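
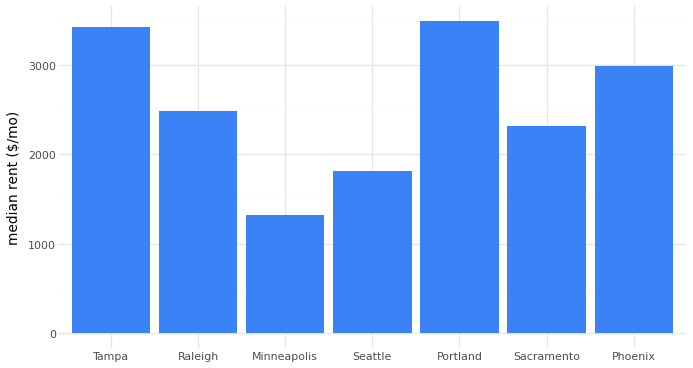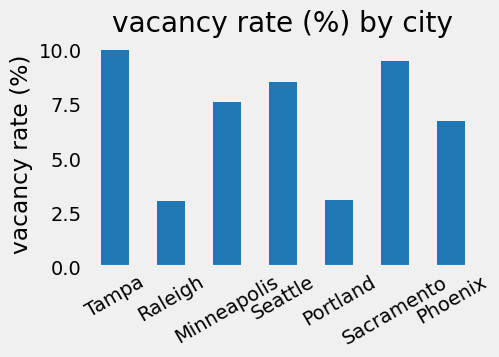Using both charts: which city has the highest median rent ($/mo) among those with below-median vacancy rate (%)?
Chart 2 median vacancy rate (%) ≈ 8; below-median cities: Raleigh, Portland, Phoenix. Among those, Portland has the highest median rent ($/mo) (≈ 3500).

Portland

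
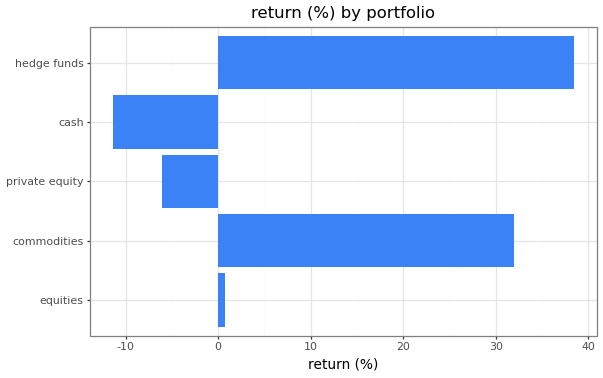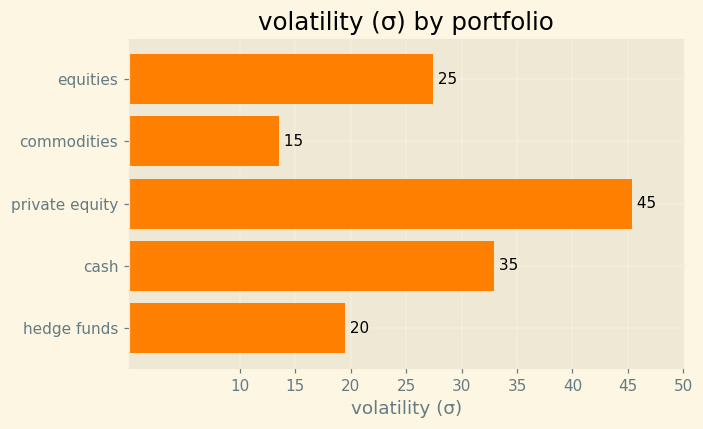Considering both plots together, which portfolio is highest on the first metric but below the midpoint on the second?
hedge funds

Chart 2 median volatility (σ) ≈ 25; below-median portfolios: commodities, hedge funds. Among those, hedge funds has the highest return (%) (≈ 40).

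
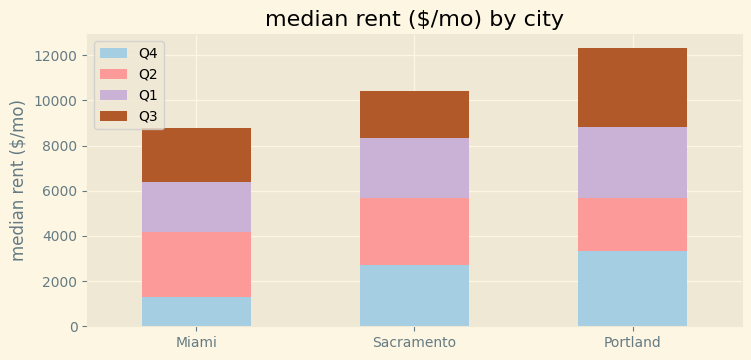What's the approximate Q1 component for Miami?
Q1 top ≈ 6000, bottom ≈ 4000; segment ≈ 2000.

≈ 2000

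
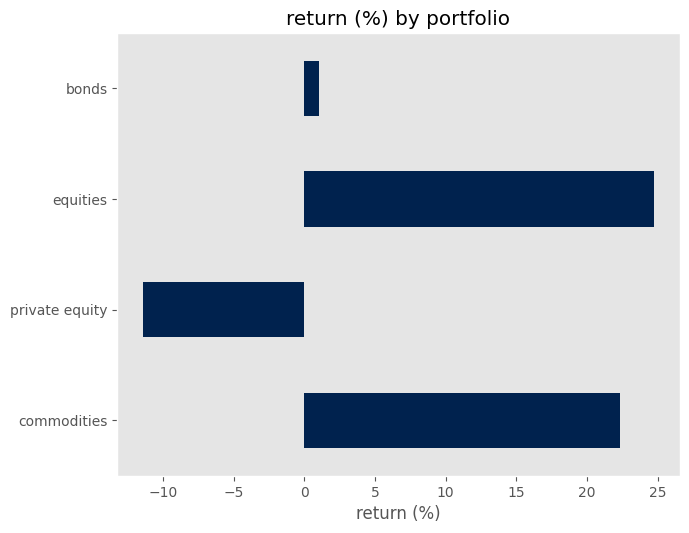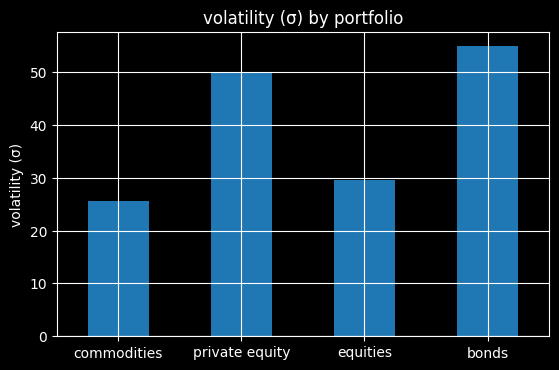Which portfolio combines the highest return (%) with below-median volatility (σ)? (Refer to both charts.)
equities

Chart 2 median volatility (σ) ≈ 40; below-median portfolios: commodities, equities. Among those, equities has the highest return (%) (≈ 25).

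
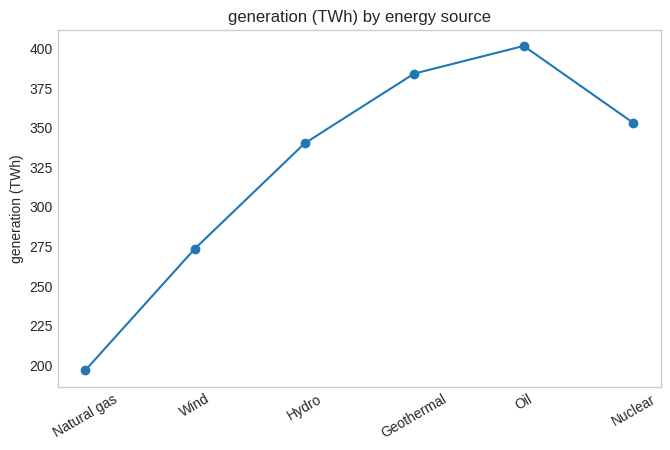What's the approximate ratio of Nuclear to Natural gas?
≈ 1.8×

Nuclear ≈ 360, Natural gas ≈ 200; 360/200 ≈ 1.8.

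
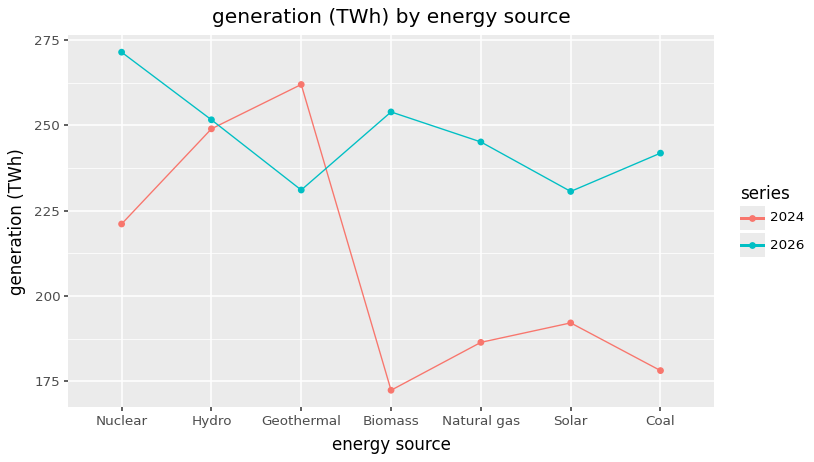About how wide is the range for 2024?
Max Geothermal ≈ 260, min Biomass ≈ 170; range ≈ 90.

≈ 90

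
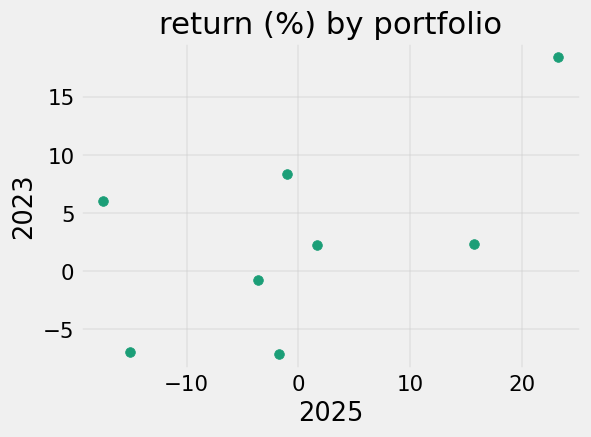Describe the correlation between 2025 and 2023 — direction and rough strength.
positive, moderate

Points are positively correlated; moderate (|r| ≈ 0.6).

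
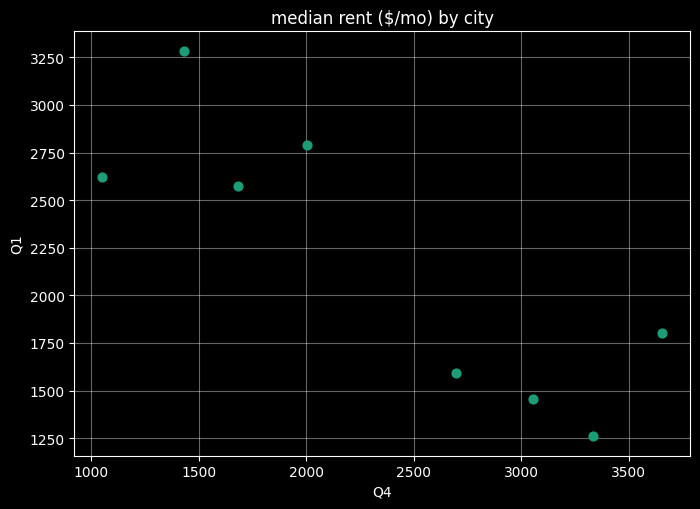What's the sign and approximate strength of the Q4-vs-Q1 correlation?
negative, strong

Points are negatively correlated; strong (|r| ≈ 0.8).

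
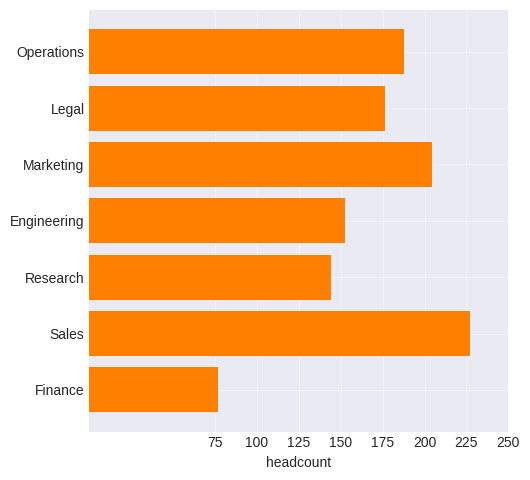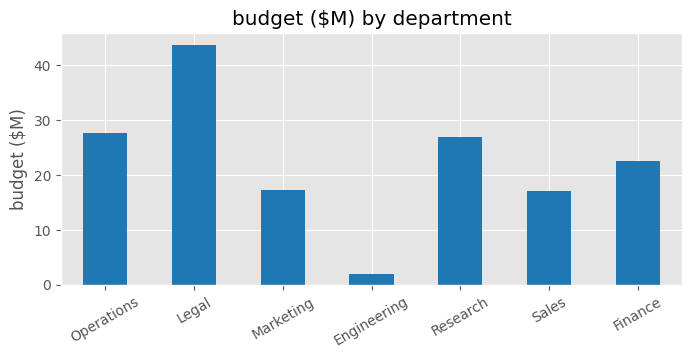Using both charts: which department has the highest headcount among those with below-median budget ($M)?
Chart 2 median budget ($M) ≈ 20; below-median departments: Marketing, Engineering, Sales. Among those, Sales has the highest headcount (≈ 225).

Sales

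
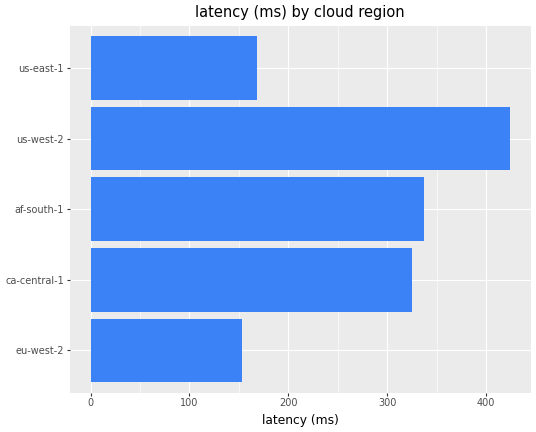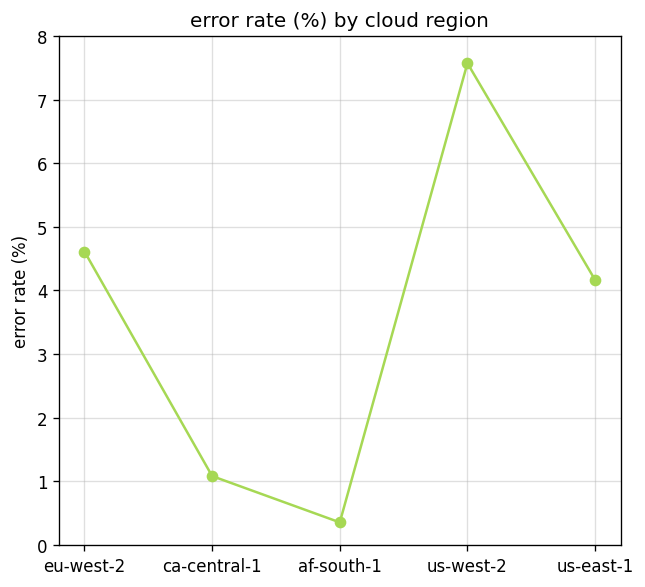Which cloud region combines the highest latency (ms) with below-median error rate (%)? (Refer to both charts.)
af-south-1

Chart 2 median error rate (%) ≈ 4; below-median cloud regions: ca-central-1, af-south-1. Among those, af-south-1 has the highest latency (ms) (≈ 350).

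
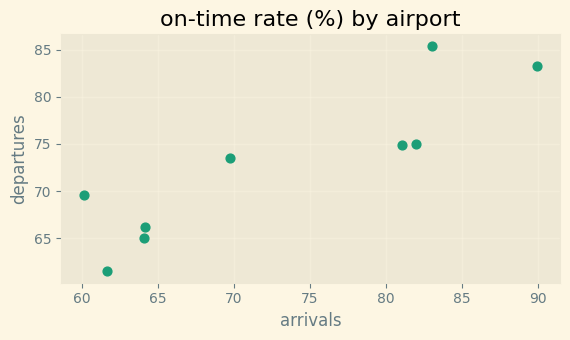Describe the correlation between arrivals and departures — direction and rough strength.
Points are positively correlated; strong (|r| ≈ 0.9).

positive, strong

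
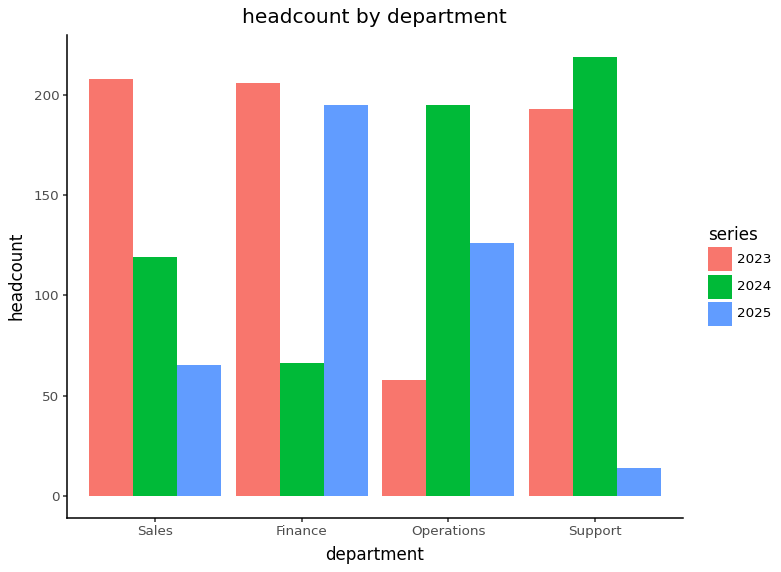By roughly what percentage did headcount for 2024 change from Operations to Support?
Operations ≈ 200, Support ≈ 220; (220 − 200) / 200 ≈ +10%.

≈ +10%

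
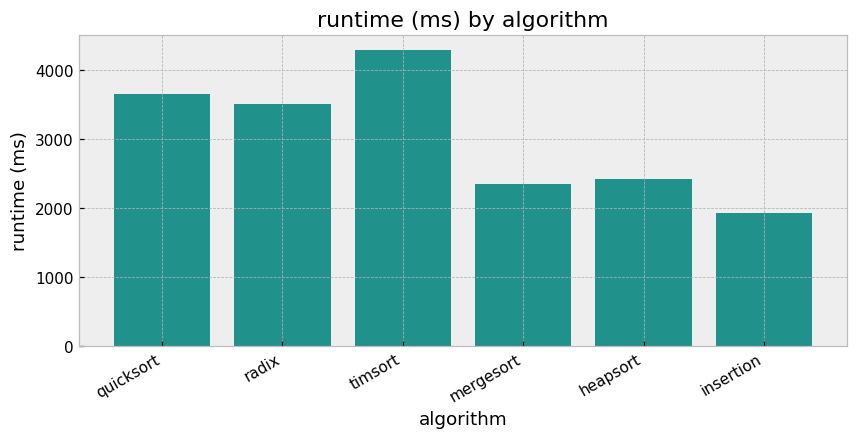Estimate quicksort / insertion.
≈ 1.75×

quicksort ≈ 3500, insertion ≈ 2000; 3500/2000 ≈ 1.75.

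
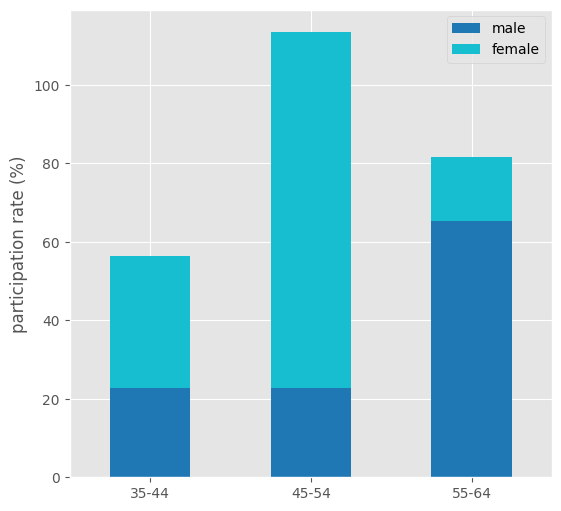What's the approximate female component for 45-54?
female top ≈ 110, bottom ≈ 20; segment ≈ 90.

≈ 90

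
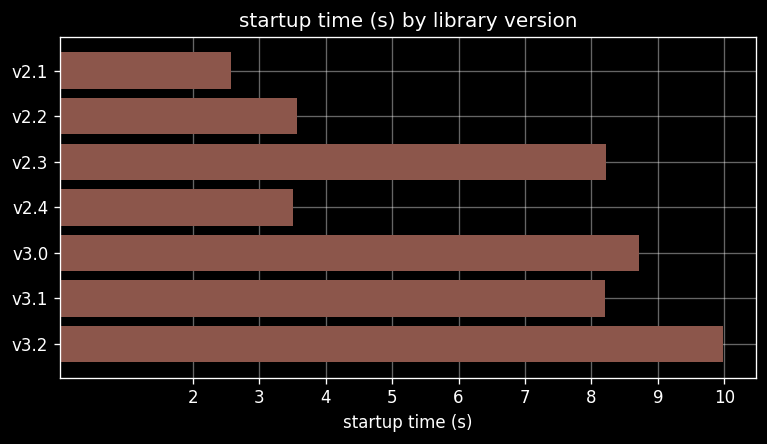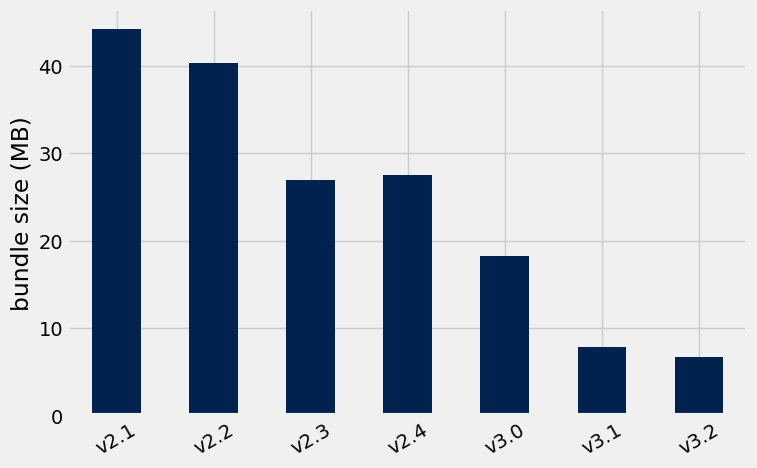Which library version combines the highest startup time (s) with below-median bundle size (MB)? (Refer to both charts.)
v3.2

Chart 2 median bundle size (MB) ≈ 25; below-median library versions: v3.0, v3.1, v3.2. Among those, v3.2 has the highest startup time (s) (≈ 10).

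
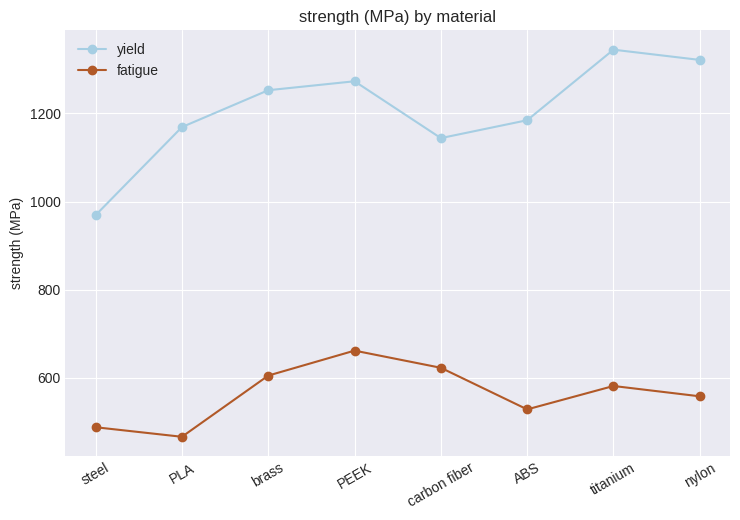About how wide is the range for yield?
Max titanium ≈ 1300, min steel ≈ 1000; range ≈ 300.

≈ 300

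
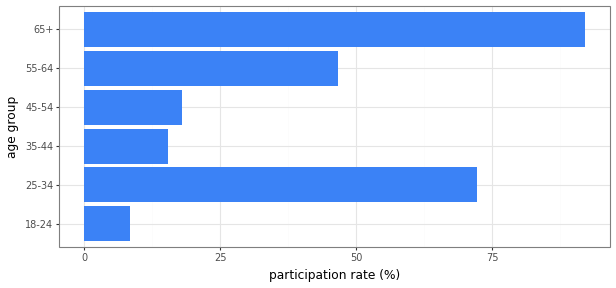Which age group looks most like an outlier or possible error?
65+

65+ ≈ 90; the rest sit between ≈ 10 and ≈ 70.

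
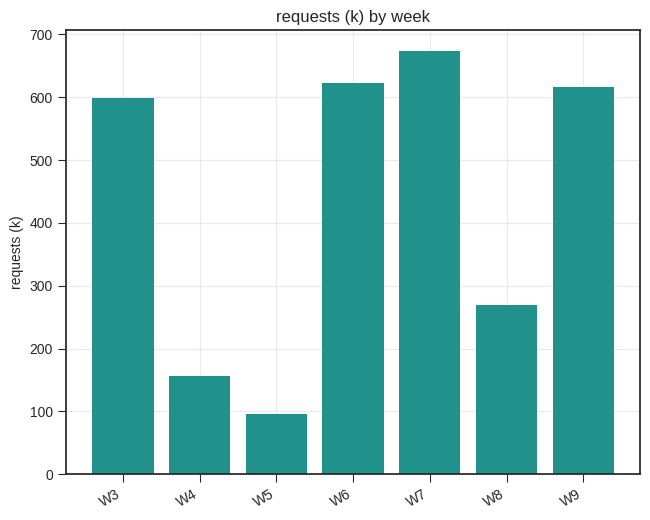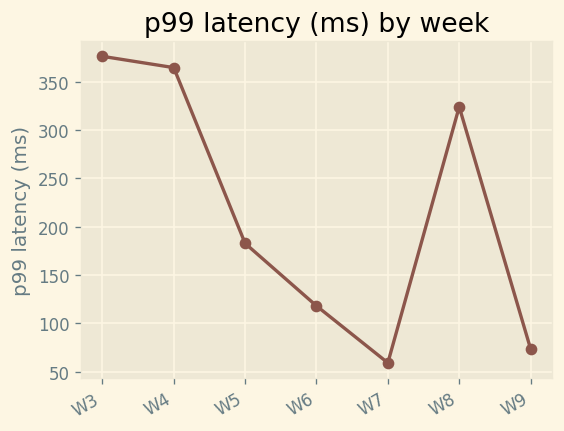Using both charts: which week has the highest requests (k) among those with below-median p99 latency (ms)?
W7

Chart 2 median p99 latency (ms) ≈ 200; below-median weeks: W6, W7, W9. Among those, W7 has the highest requests (k) (≈ 700).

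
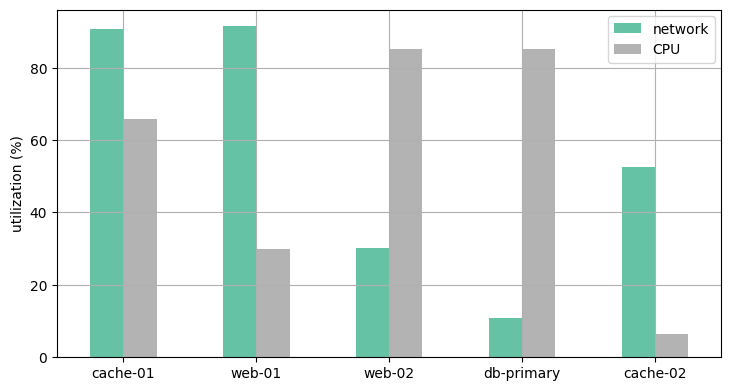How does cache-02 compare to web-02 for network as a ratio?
≈ 1.67×

cache-02 ≈ 50, web-02 ≈ 30; 50/30 ≈ 1.67.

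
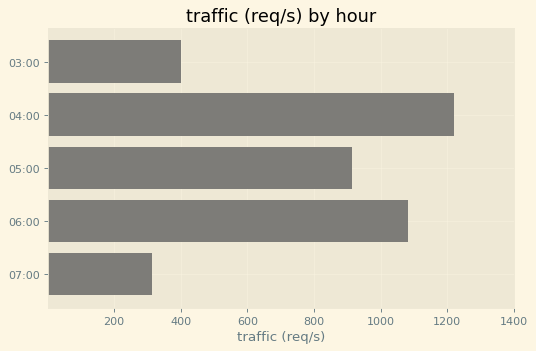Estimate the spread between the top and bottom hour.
Max 04:00 ≈ 1200, min 07:00 ≈ 400; range ≈ 800.

≈ 800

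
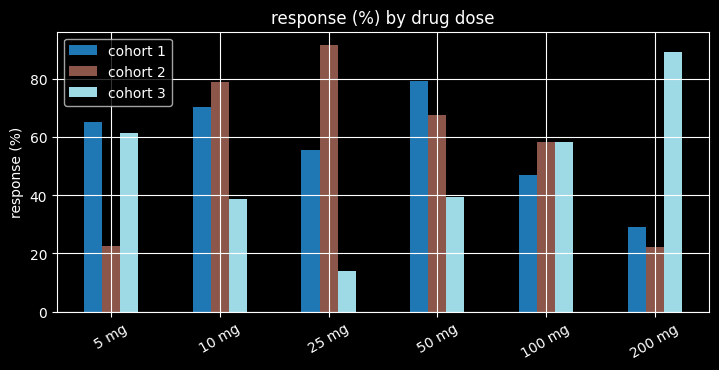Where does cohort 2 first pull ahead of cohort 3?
5 mg: cohort 2 ≈ 20 vs cohort 3 ≈ 60 (not yet); 10 mg: cohort 2 ≈ 80 vs cohort 3 ≈ 40 (first crossover).

10 mg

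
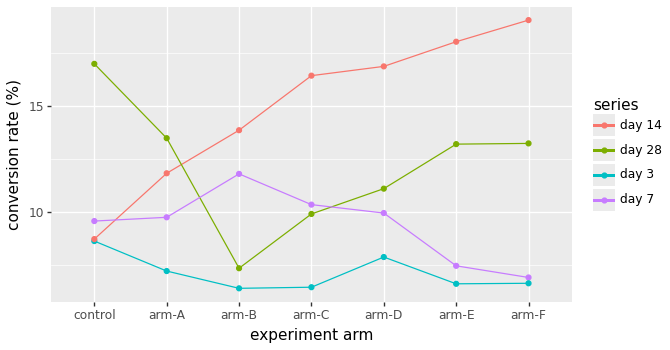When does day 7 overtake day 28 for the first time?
arm-B

arm-A: day 7 ≈ 10 vs day 28 ≈ 14 (not yet); arm-B: day 7 ≈ 12 vs day 28 ≈ 8 (first crossover).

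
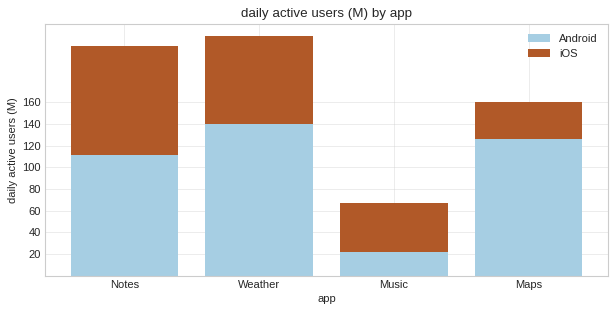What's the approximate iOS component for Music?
iOS top ≈ 60, bottom ≈ 20; segment ≈ 40.

≈ 40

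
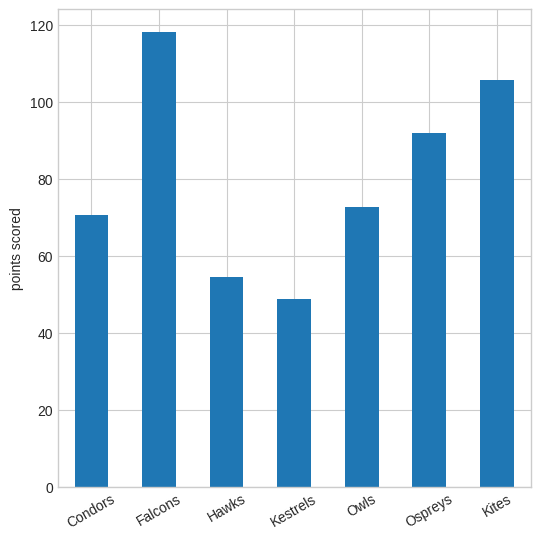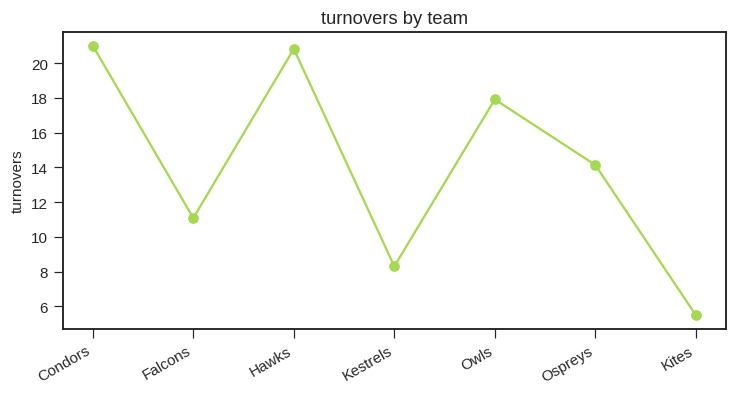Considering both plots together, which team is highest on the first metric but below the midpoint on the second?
Chart 2 median turnovers ≈ 14; below-median teams: Falcons, Kestrels, Kites. Among those, Falcons has the highest points scored (≈ 120).

Falcons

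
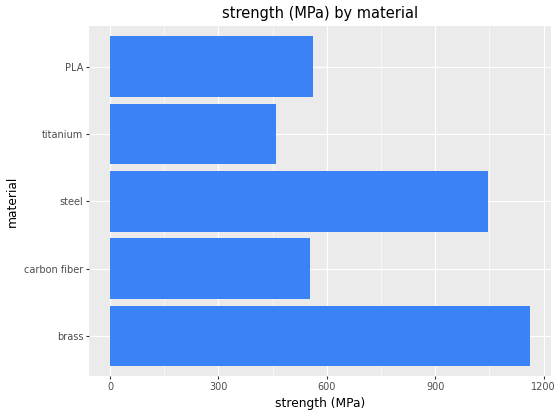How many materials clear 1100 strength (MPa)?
Above 1100: brass.

1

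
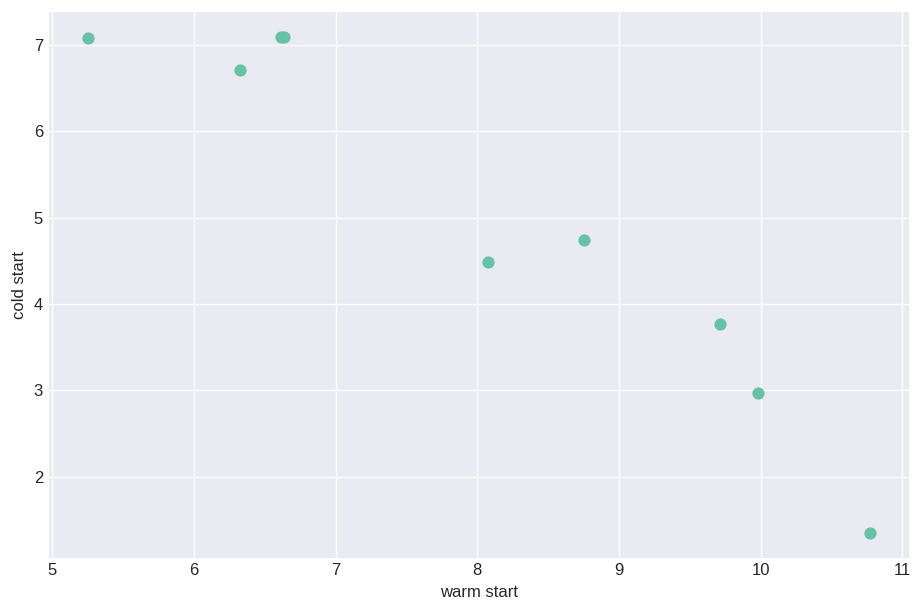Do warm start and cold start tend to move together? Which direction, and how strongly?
negative, strong

Points are negatively correlated; strong (|r| ≈ 1.0).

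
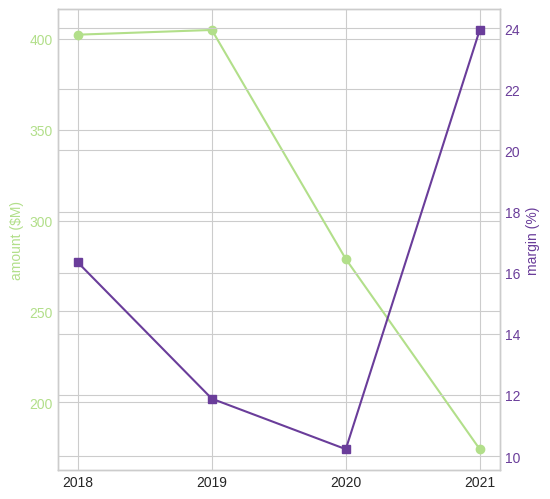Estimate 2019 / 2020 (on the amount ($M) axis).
2019 ≈ 400, 2020 ≈ 280; 400/280 ≈ 1.43.

≈ 1.43×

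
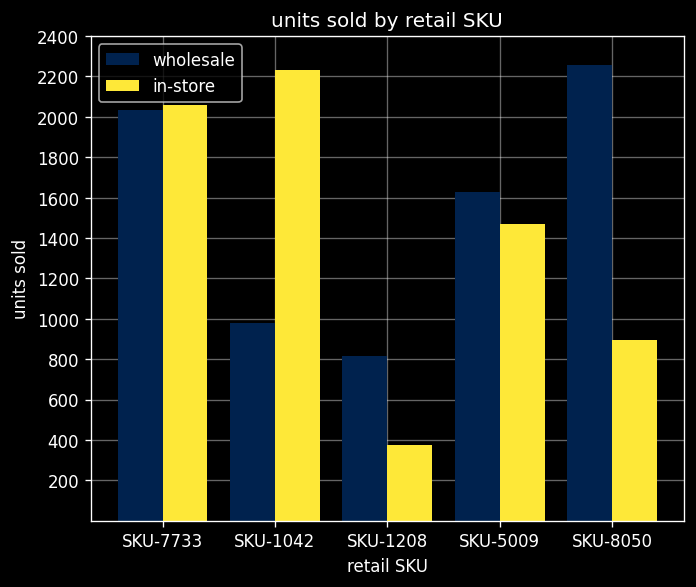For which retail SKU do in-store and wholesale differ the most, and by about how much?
SKU-8050, ≈ 1400

SKU-8050: in-store ≈ 800, wholesale ≈ 2200 → gap ≈ 1400. Next-largest (SKU-1042) is only ≈ 1200.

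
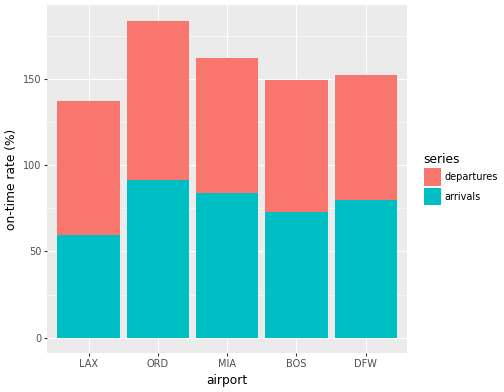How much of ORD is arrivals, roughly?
arrivals top ≈ 100, bottom ≈ 0; segment ≈ 100.

≈ 100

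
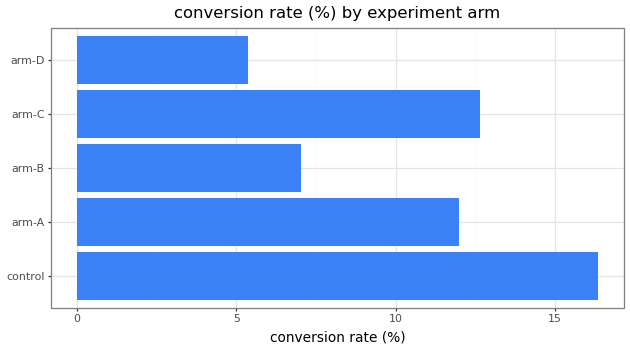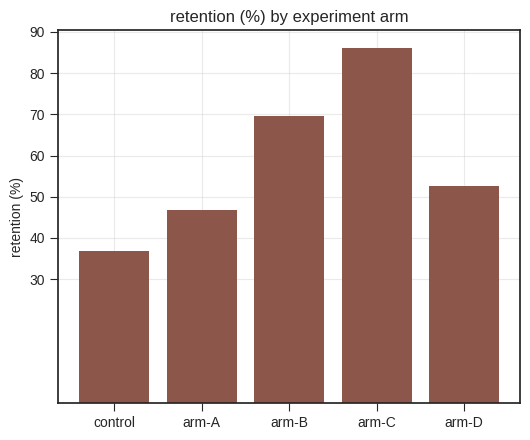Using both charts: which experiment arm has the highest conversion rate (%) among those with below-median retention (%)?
control

Chart 2 median retention (%) ≈ 50; below-median experiment arms: control, arm-A. Among those, control has the highest conversion rate (%) (≈ 16).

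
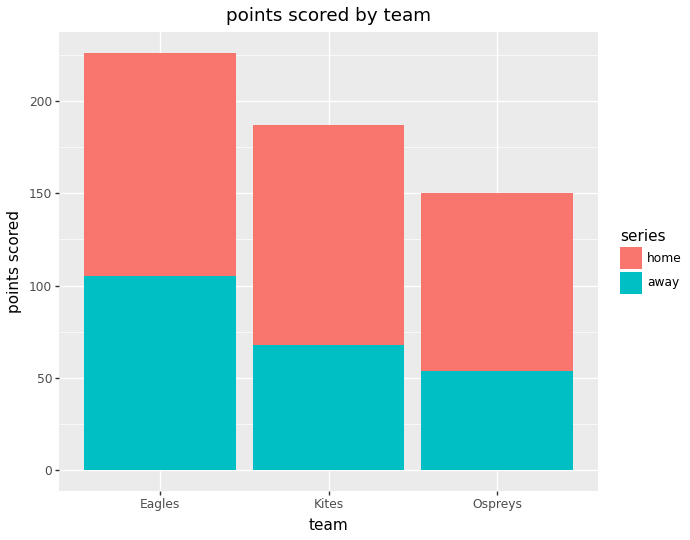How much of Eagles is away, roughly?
≈ 100

away top ≈ 100, bottom ≈ 0; segment ≈ 100.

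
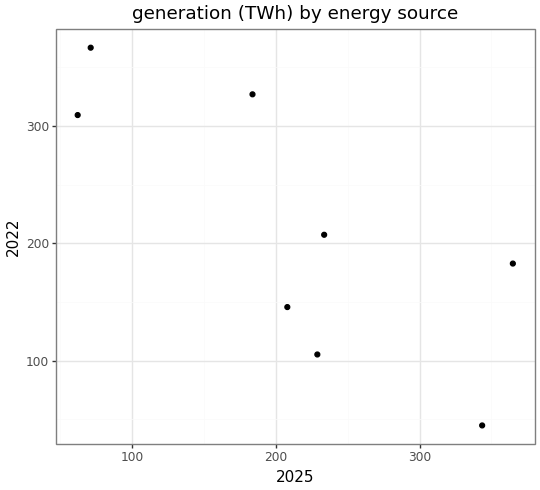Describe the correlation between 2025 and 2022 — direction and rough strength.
Points are negatively correlated; strong (|r| ≈ 0.8).

negative, strong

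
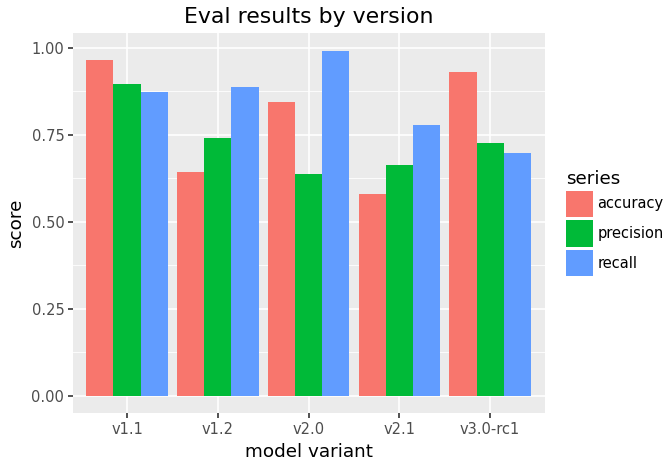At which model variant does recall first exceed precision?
v1.1: recall ≈ 0.9 vs precision ≈ 0.9 (not yet); v1.2: recall ≈ 0.9 vs precision ≈ 0.7 (first crossover).

v1.2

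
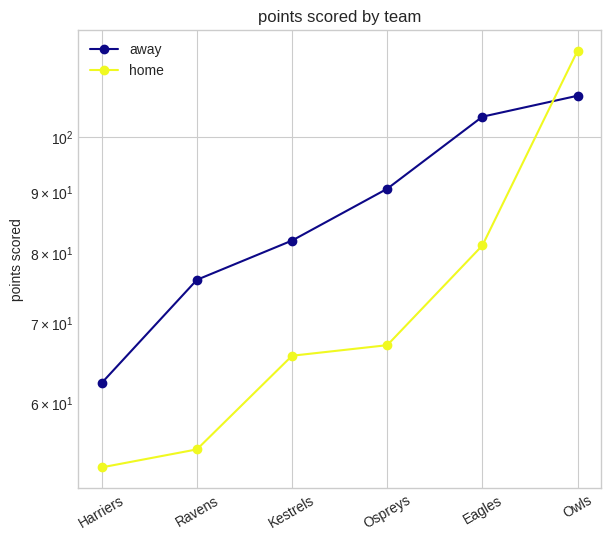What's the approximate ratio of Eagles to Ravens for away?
≈ 1.25×

Eagles ≈ 100, Ravens ≈ 80; 100/80 ≈ 1.25.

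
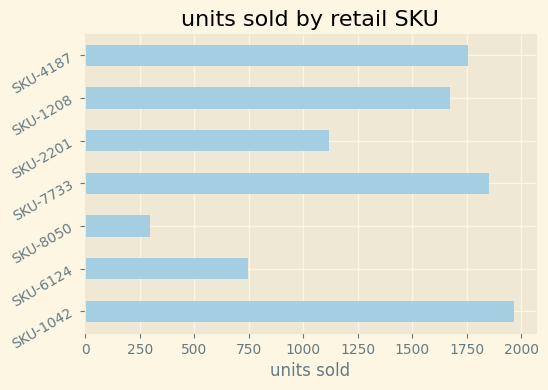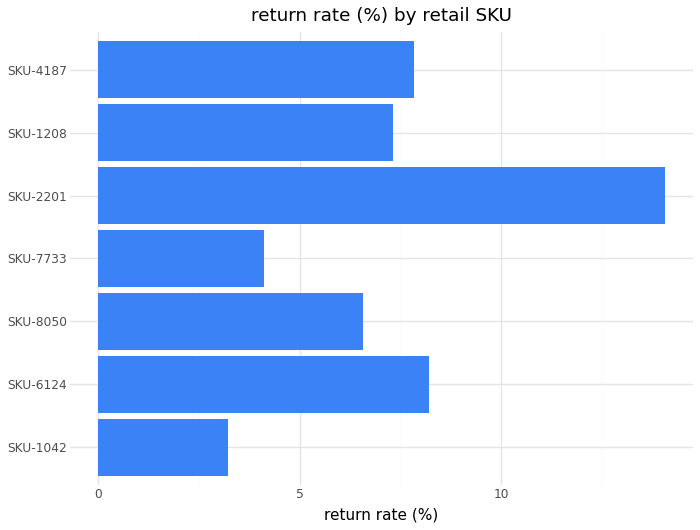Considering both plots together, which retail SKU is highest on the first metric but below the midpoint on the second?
SKU-1042

Chart 2 median return rate (%) ≈ 8; below-median retail SKUs: SKU-1042, SKU-8050, SKU-7733. Among those, SKU-1042 has the highest units sold (≈ 2000).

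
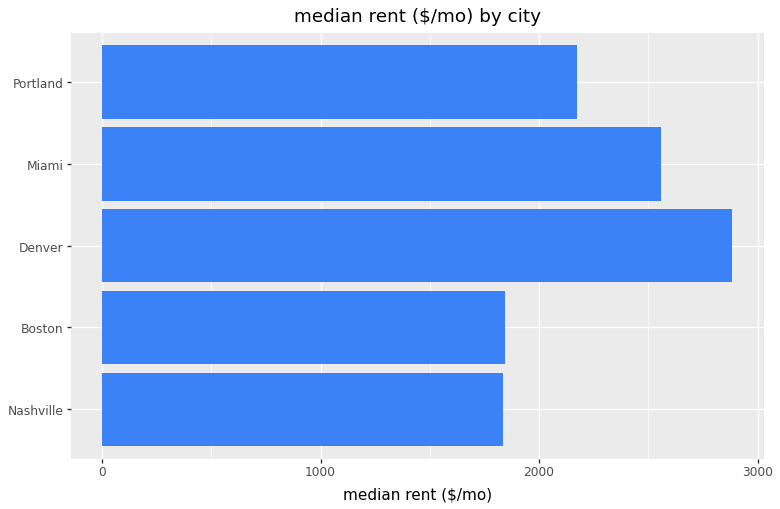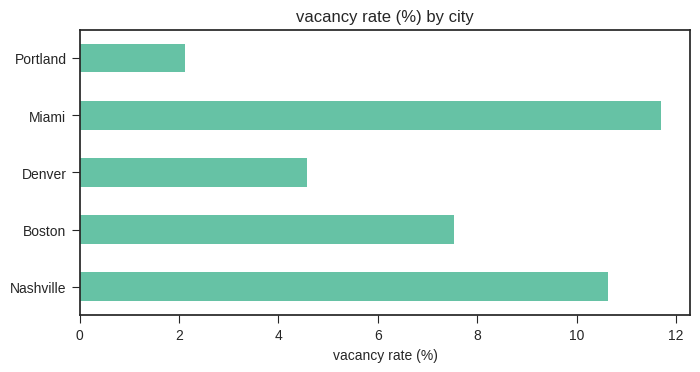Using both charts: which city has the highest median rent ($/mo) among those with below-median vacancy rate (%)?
Denver

Chart 2 median vacancy rate (%) ≈ 8; below-median cities: Denver, Portland. Among those, Denver has the highest median rent ($/mo) (≈ 3000).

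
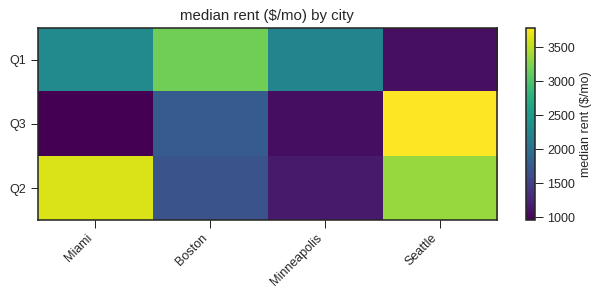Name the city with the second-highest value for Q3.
Boston

Top 3 for Q3: Seattle ≈ 4000, Boston ≈ 2000, Minneapolis ≈ 1000.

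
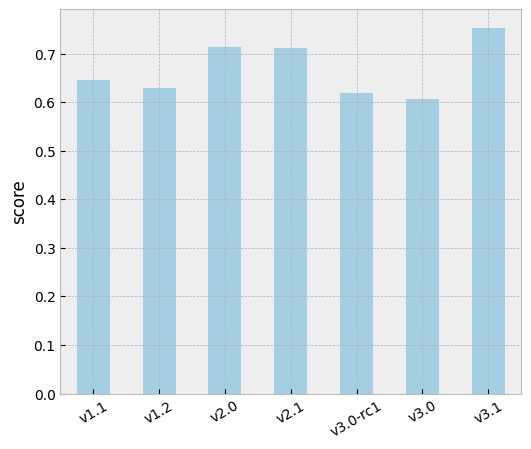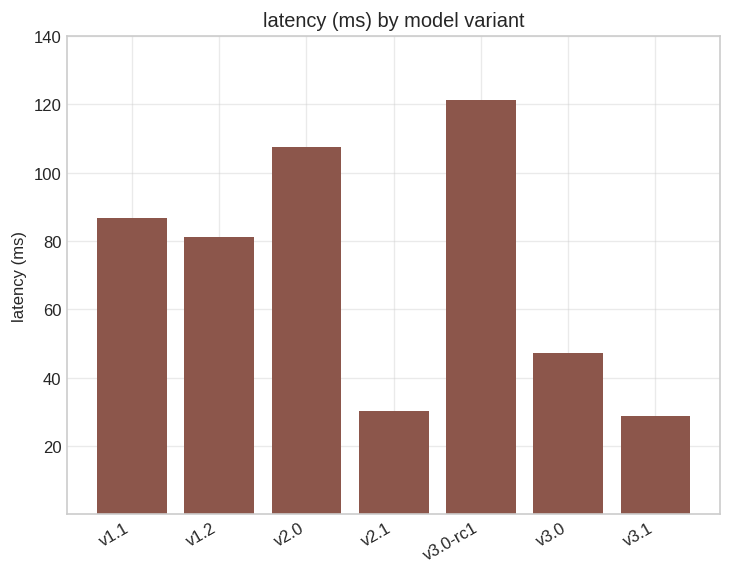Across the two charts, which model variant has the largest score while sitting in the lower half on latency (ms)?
v3.1

Chart 2 median latency (ms) ≈ 80; below-median model variants: v2.1, v3.0, v3.1. Among those, v3.1 has the highest score (≈ 0.8).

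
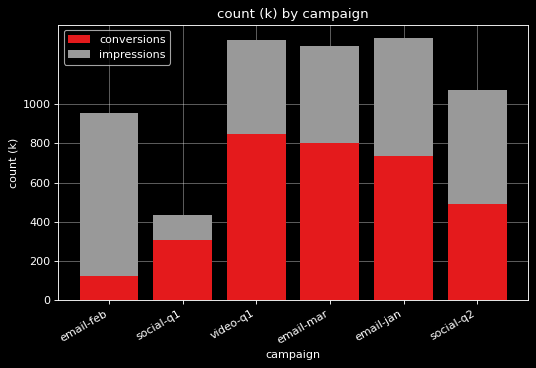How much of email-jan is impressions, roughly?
impressions top ≈ 1400, bottom ≈ 800; segment ≈ 600.

≈ 600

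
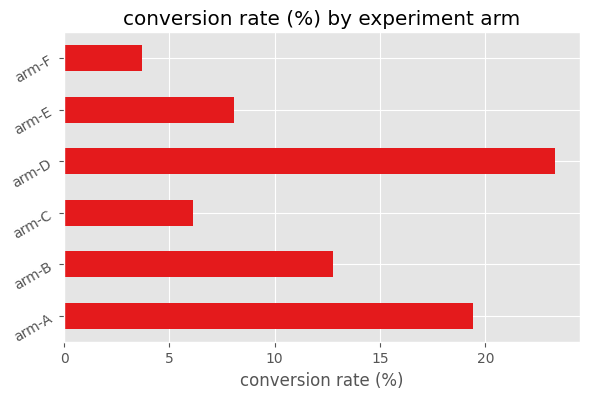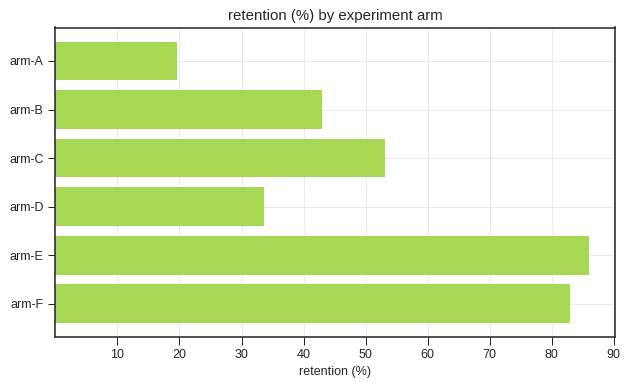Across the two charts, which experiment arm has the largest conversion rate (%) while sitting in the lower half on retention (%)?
arm-D

Chart 2 median retention (%) ≈ 50; below-median experiment arms: arm-A, arm-B, arm-D. Among those, arm-D has the highest conversion rate (%) (≈ 25).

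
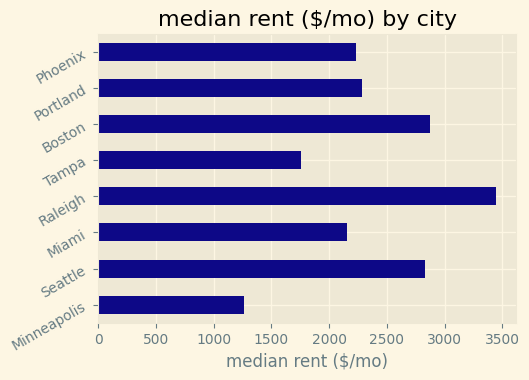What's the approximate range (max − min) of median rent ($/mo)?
≈ 2000

Max Raleigh ≈ 3500, min Minneapolis ≈ 1500; range ≈ 2000.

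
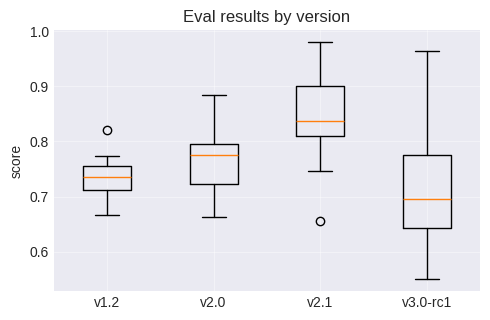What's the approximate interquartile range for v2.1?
Q3 ≈ 0.90, Q1 ≈ 0.80; IQR ≈ 0.10.

≈ 0.10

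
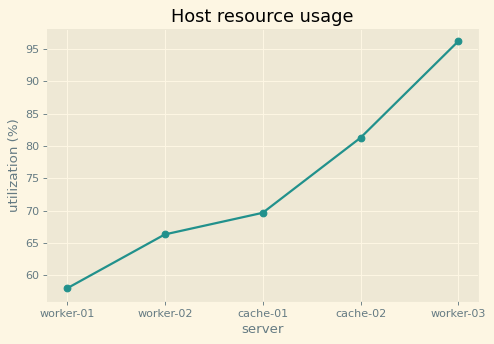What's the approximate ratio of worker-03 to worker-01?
≈ 1.58×

worker-03 ≈ 95, worker-01 ≈ 60; 95/60 ≈ 1.58.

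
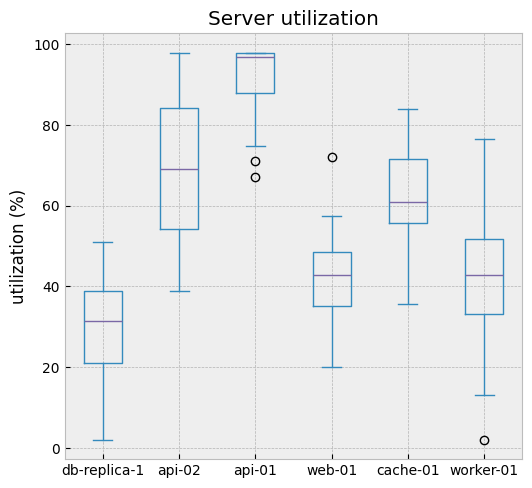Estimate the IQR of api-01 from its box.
Q3 ≈ 100, Q1 ≈ 90; IQR ≈ 10.

≈ 10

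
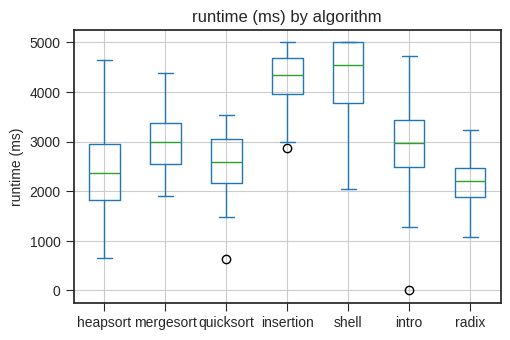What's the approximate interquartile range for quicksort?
Q3 ≈ 3000, Q1 ≈ 2200; IQR ≈ 800.

≈ 800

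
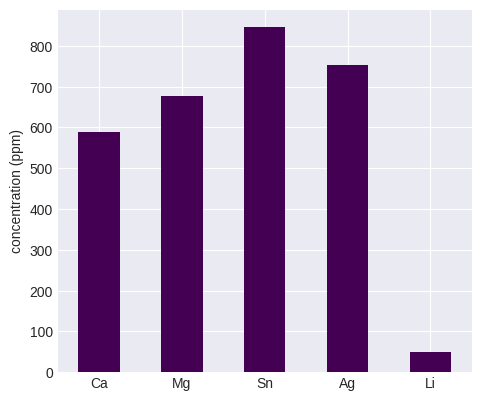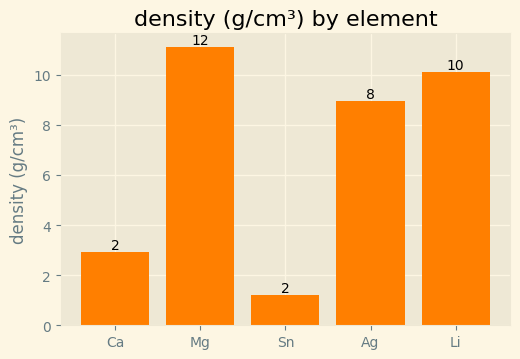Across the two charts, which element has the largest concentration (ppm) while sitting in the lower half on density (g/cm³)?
Sn

Chart 2 median density (g/cm³) ≈ 8; below-median elements: Ca, Sn. Among those, Sn has the highest concentration (ppm) (≈ 800).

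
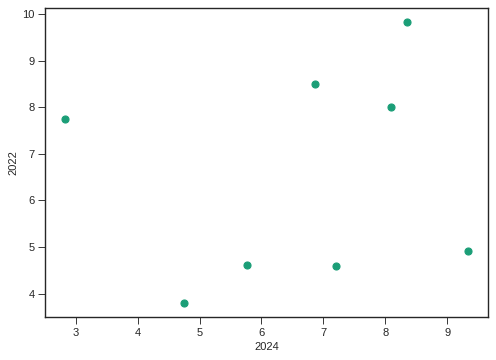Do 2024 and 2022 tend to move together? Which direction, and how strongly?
Points are roughly uncorrelated; weak (|r| ≈ 0.1).

no clear correlation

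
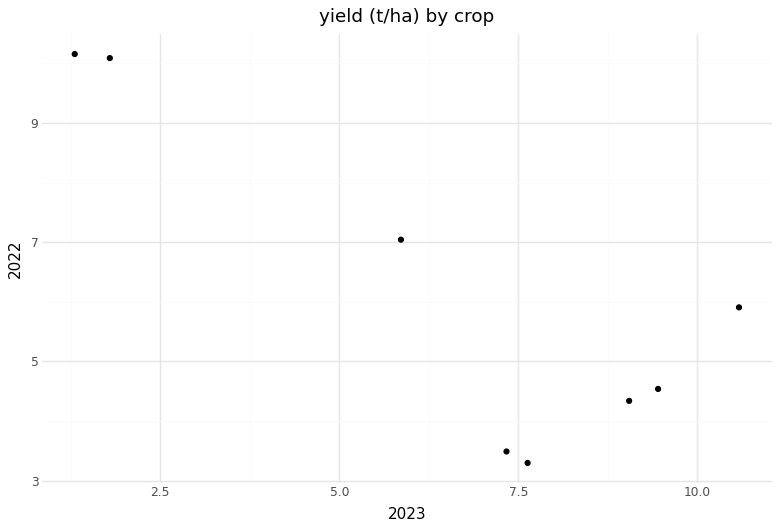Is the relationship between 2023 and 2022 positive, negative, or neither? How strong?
negative, strong

Points are negatively correlated; strong (|r| ≈ 0.8).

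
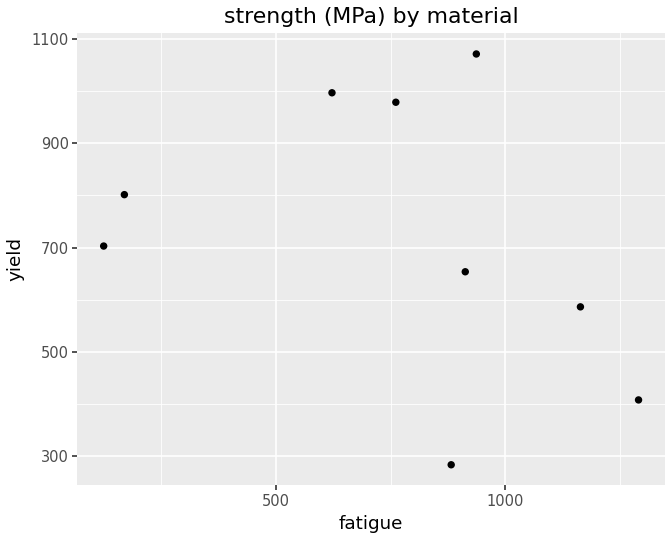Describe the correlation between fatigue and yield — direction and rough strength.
Points are negatively correlated; weak (|r| ≈ 0.3).

negative, weak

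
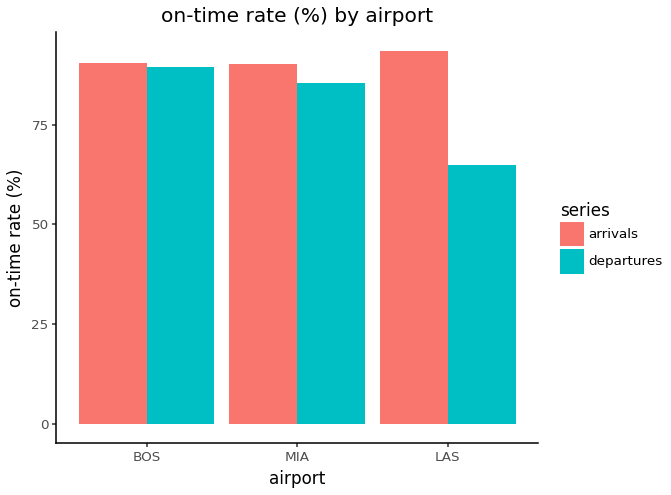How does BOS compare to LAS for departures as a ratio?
≈ 1.5×

BOS ≈ 90, LAS ≈ 60; 90/60 ≈ 1.5.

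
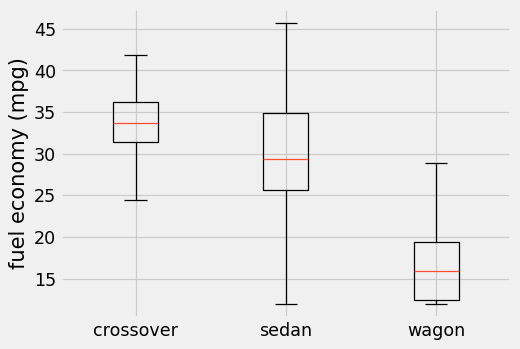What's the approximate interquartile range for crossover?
≈ 4

Q3 ≈ 36, Q1 ≈ 32; IQR ≈ 4.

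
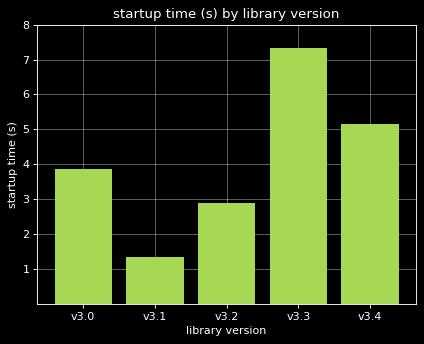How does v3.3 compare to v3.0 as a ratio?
v3.3 ≈ 7, v3.0 ≈ 4; 7/4 ≈ 1.75.

≈ 1.75×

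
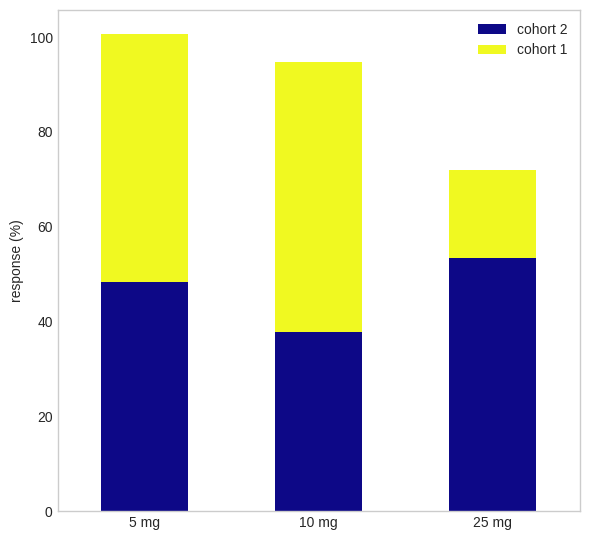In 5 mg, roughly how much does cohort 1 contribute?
≈ 50

cohort 1 top ≈ 100, bottom ≈ 50; segment ≈ 50.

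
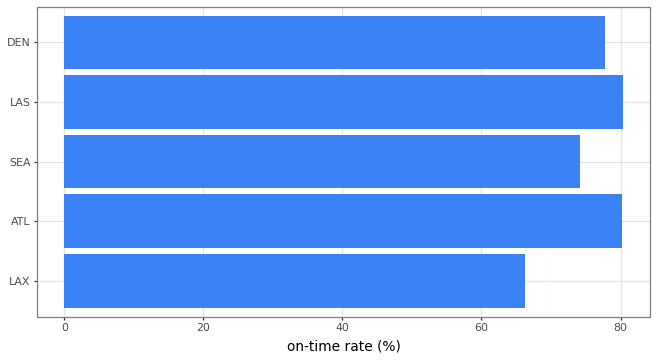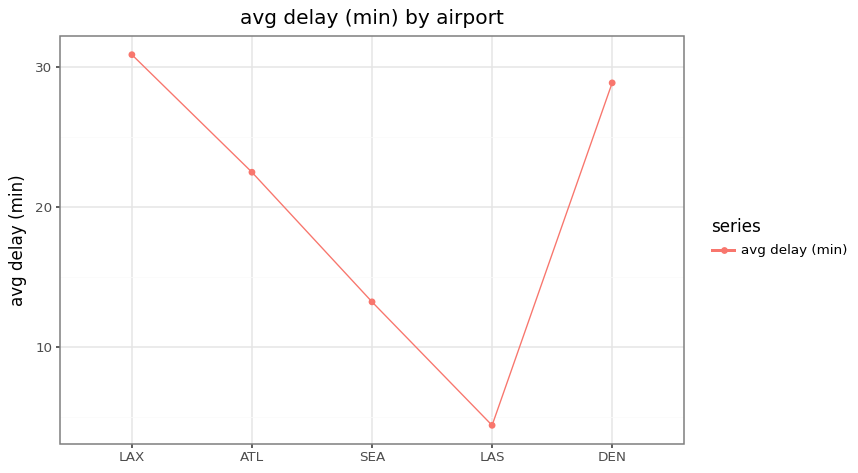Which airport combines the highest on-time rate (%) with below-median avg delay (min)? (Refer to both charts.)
LAS

Chart 2 median avg delay (min) ≈ 25; below-median airports: SEA, LAS. Among those, LAS has the highest on-time rate (%) (≈ 80).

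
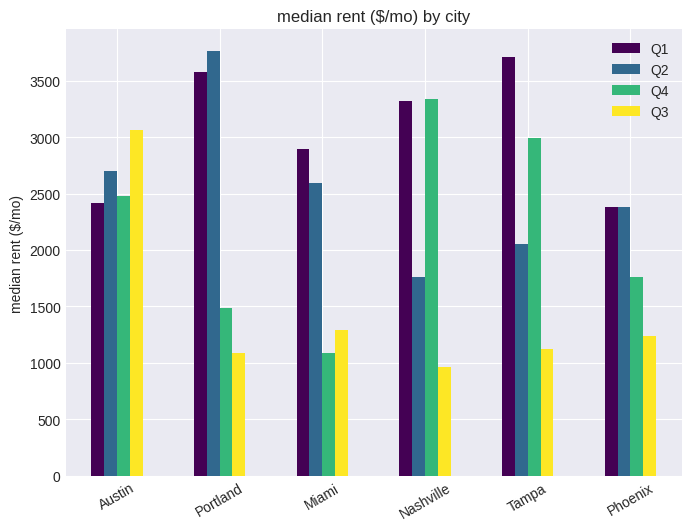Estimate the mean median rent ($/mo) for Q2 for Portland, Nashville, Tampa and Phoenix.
≈ 2625

(4000 + 2000 + 2000 + 2500) / 4 ≈ 2625.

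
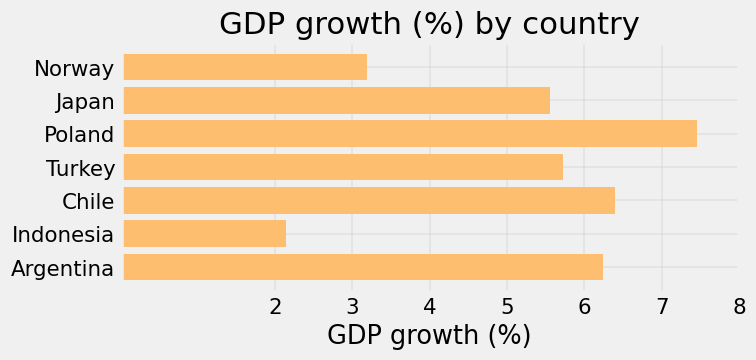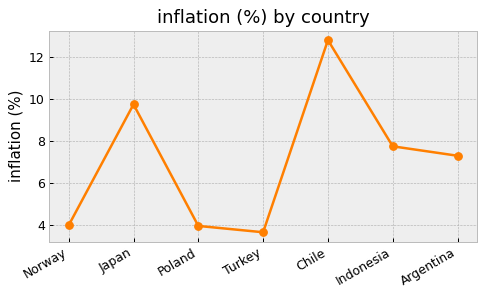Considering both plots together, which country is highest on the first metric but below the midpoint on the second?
Poland

Chart 2 median inflation (%) ≈ 8; below-median countries: Norway, Poland, Turkey. Among those, Poland has the highest GDP growth (%) (≈ 7).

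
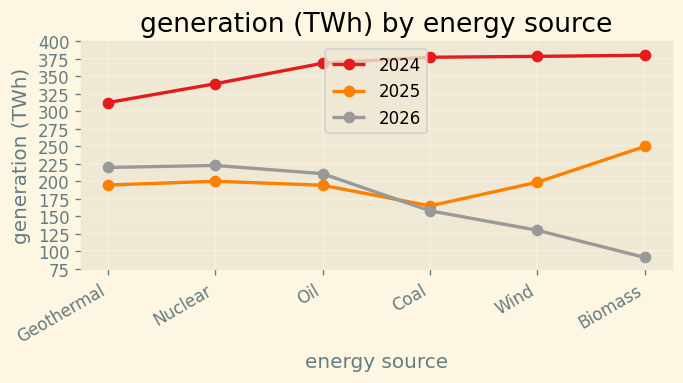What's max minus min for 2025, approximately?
Max Biomass ≈ 250, min Coal ≈ 175; range ≈ 75.

≈ 75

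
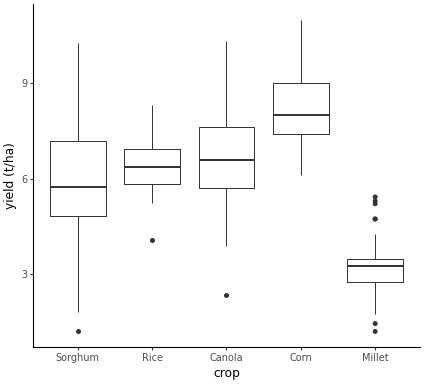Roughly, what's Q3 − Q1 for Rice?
≈ 1.0

Q3 ≈ 7.0, Q1 ≈ 6.0; IQR ≈ 1.0.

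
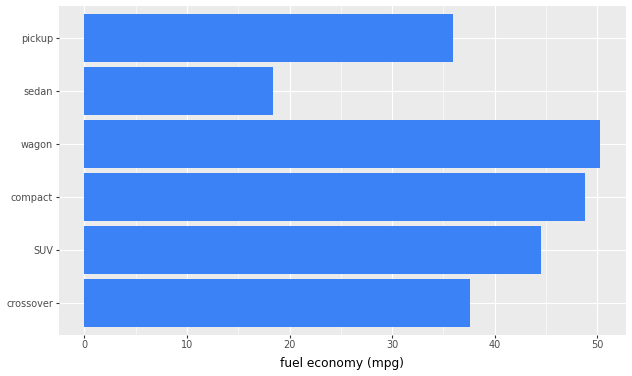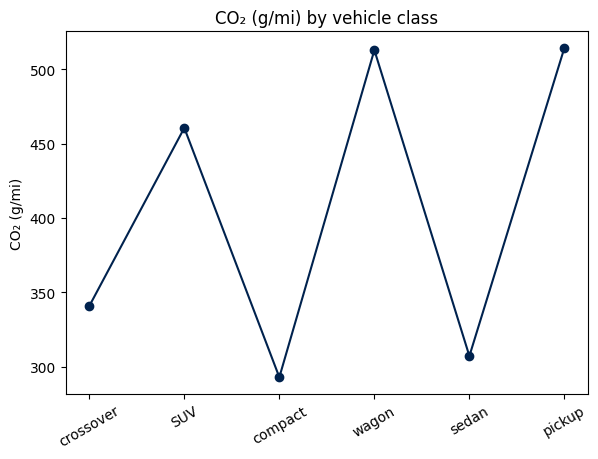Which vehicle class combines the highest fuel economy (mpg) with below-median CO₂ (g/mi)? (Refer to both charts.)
Chart 2 median CO₂ (g/mi) ≈ 400; below-median vehicle classes: crossover, compact, sedan. Among those, compact has the highest fuel economy (mpg) (≈ 50).

compact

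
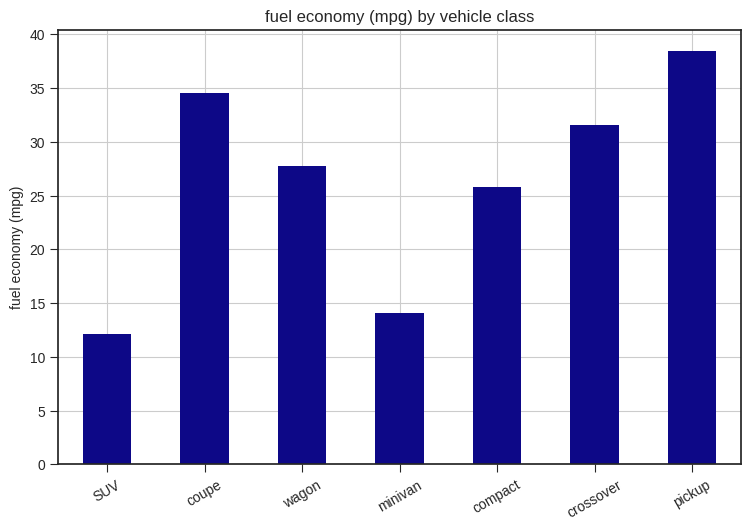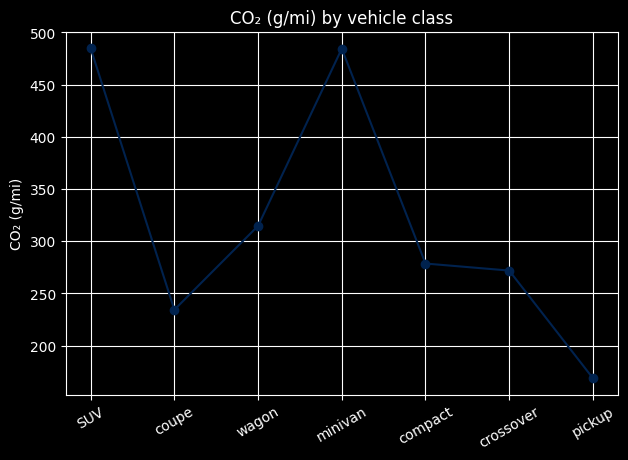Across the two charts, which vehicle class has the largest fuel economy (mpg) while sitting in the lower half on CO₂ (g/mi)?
Chart 2 median CO₂ (g/mi) ≈ 300; below-median vehicle classes: coupe, crossover, pickup. Among those, pickup has the highest fuel economy (mpg) (≈ 40).

pickup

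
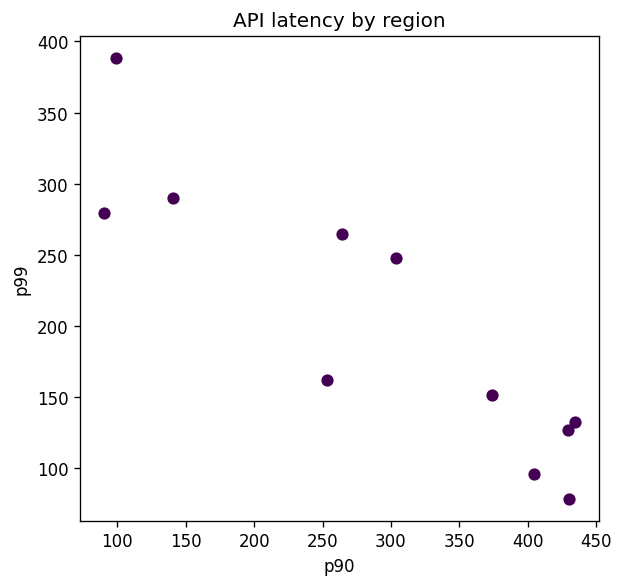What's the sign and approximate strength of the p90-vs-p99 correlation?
negative, strong

Points are negatively correlated; strong (|r| ≈ 0.9).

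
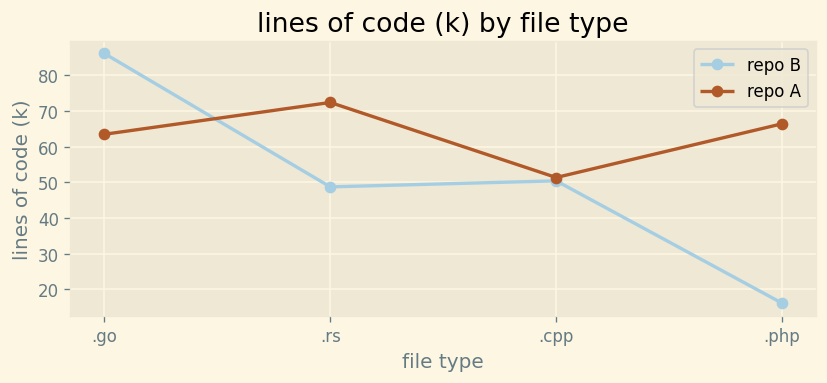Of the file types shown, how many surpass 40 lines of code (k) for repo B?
3

Above 40: .go, .rs, .cpp.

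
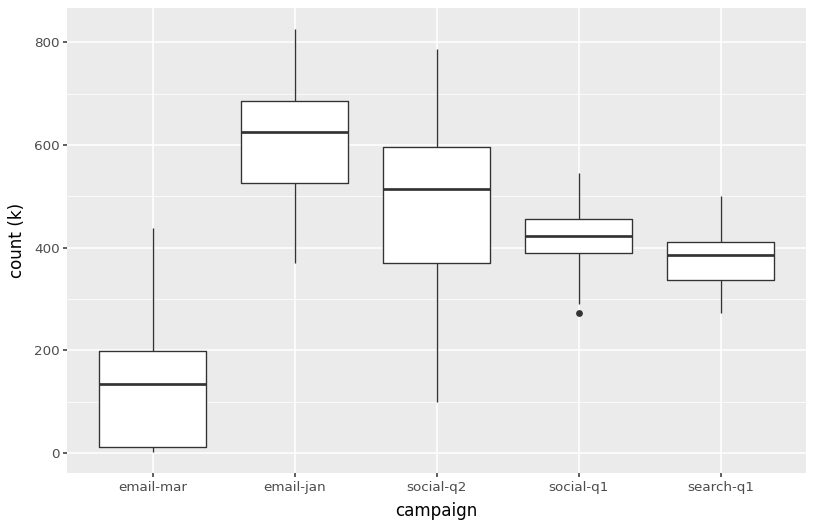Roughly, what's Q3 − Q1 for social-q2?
≈ 250

Q3 ≈ 600, Q1 ≈ 350; IQR ≈ 250.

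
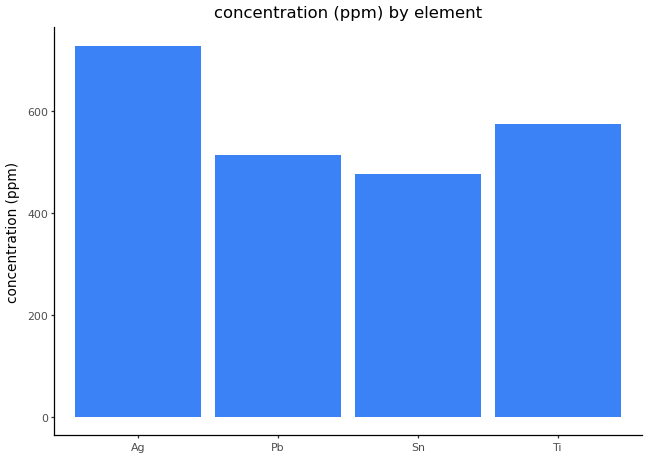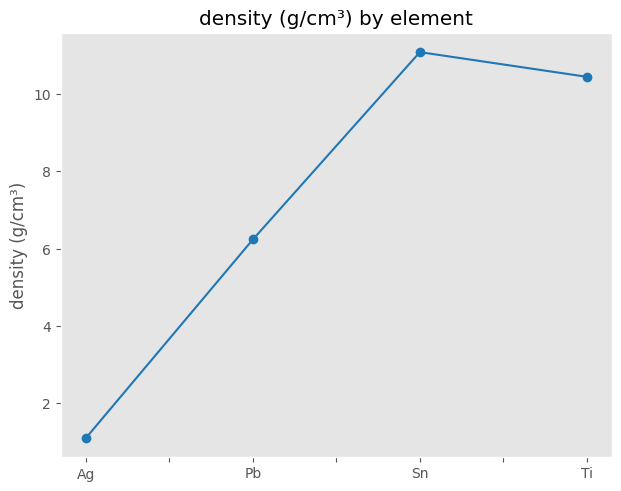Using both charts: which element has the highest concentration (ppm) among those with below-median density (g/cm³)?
Chart 2 median density (g/cm³) ≈ 8; below-median elements: Ag, Pb. Among those, Ag has the highest concentration (ppm) (≈ 700).

Ag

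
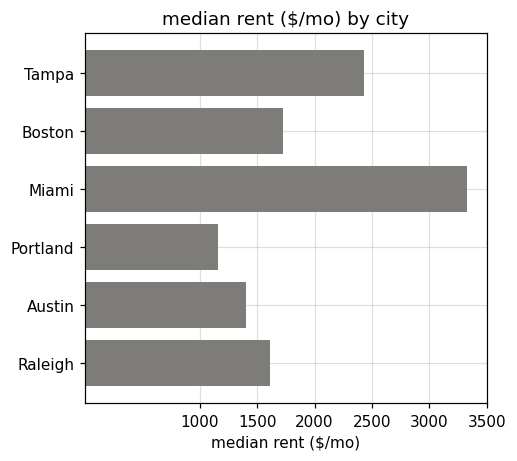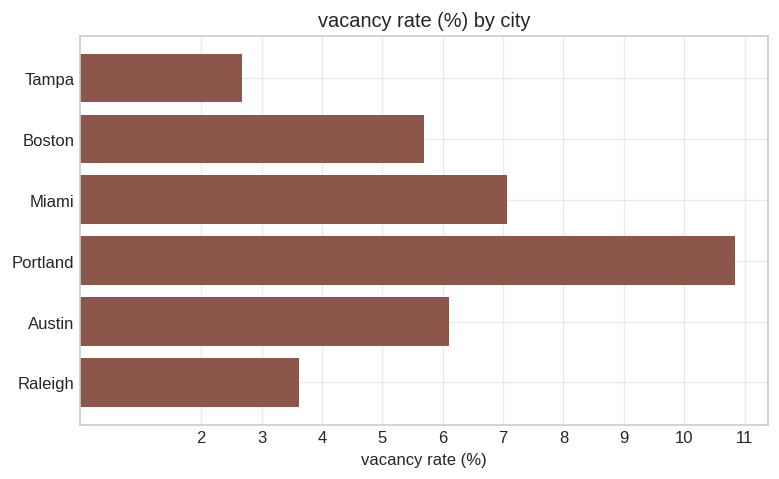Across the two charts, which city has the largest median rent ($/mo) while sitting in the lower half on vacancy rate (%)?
Chart 2 median vacancy rate (%) ≈ 6; below-median cities: Tampa, Boston, Raleigh. Among those, Tampa has the highest median rent ($/mo) (≈ 2500).

Tampa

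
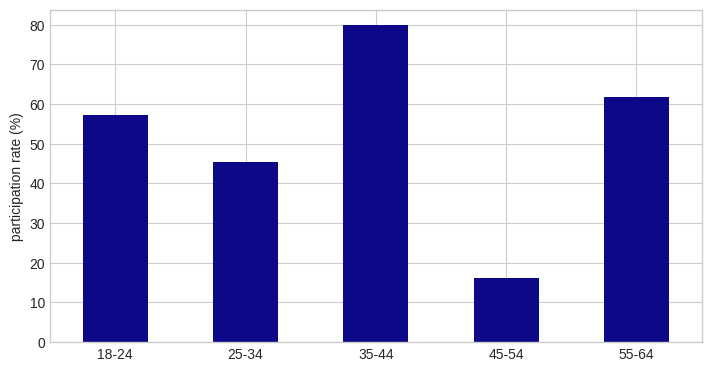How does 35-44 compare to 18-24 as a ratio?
35-44 ≈ 80, 18-24 ≈ 60; 80/60 ≈ 1.33.

≈ 1.33×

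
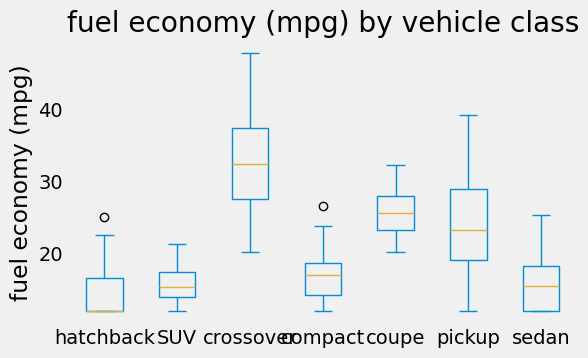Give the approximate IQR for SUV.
Q3 ≈ 18, Q1 ≈ 14; IQR ≈ 4.

≈ 4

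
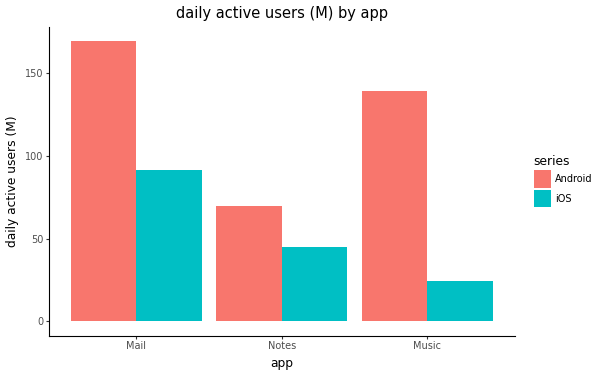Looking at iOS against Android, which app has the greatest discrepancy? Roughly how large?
Music: iOS ≈ 20, Android ≈ 140 → gap ≈ 120. Next-largest (Mail) is only ≈ 60.

Music, ≈ 120 M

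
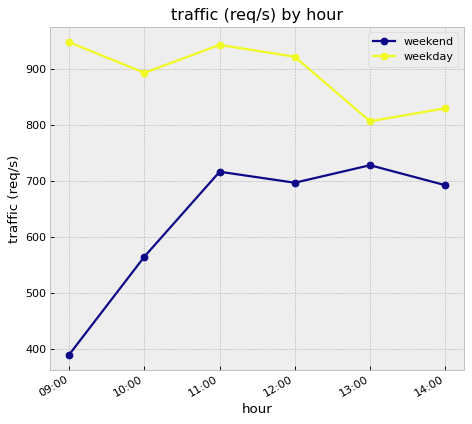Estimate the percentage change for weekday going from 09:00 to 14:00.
≈ -10.5%

09:00 ≈ 950, 14:00 ≈ 850; (850 − 950) / 950 ≈ -10.5%.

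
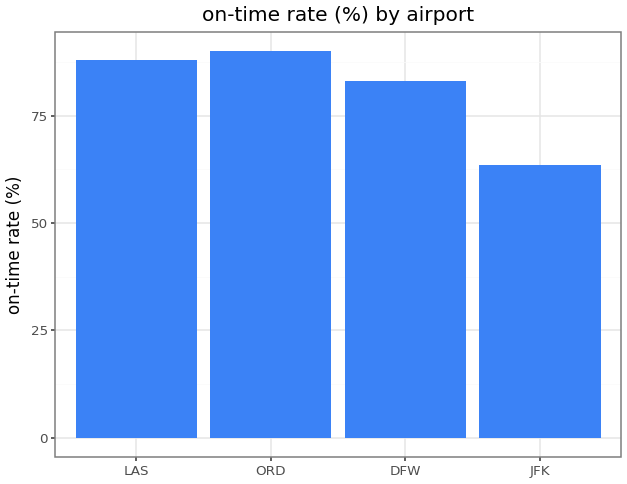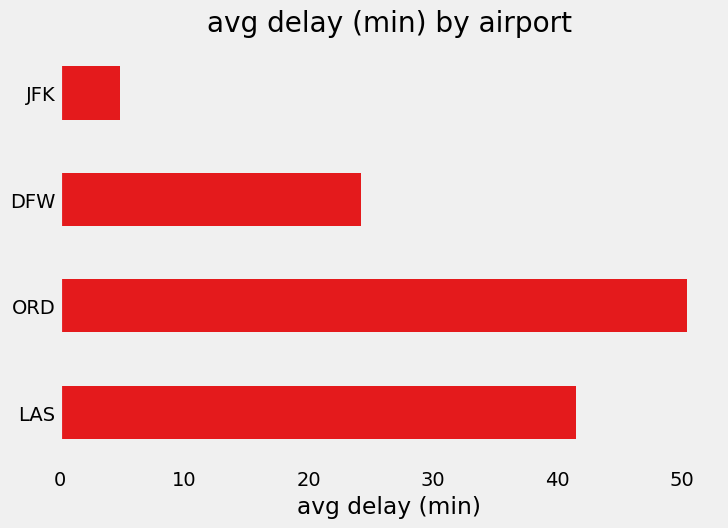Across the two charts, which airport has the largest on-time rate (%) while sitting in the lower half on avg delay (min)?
Chart 2 median avg delay (min) ≈ 35; below-median airports: DFW, JFK. Among those, DFW has the highest on-time rate (%) (≈ 80).

DFW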